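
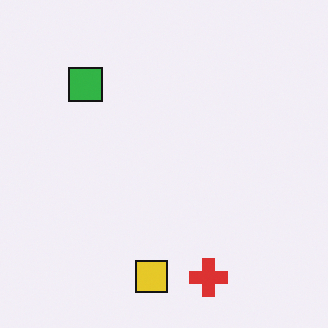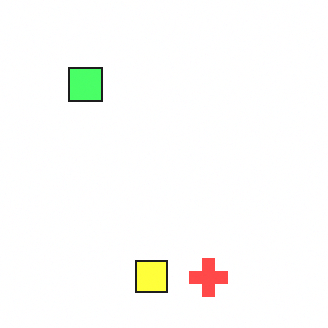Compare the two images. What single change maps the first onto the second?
Brightened a lot.

Every pixel — background and shapes alike — is uniformly brightened.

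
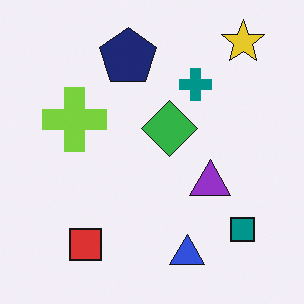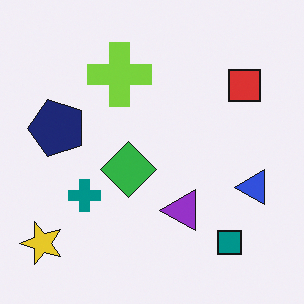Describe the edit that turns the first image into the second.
The transformation is: transposed (reflected across the top-left ↔ bottom-right diagonal).

Shapes have swapped their row and column positions — what was in the top-right is now in the bottom-left — a diagonal reflection.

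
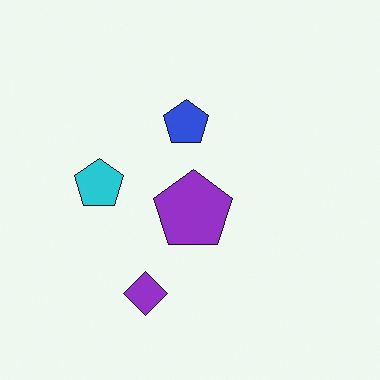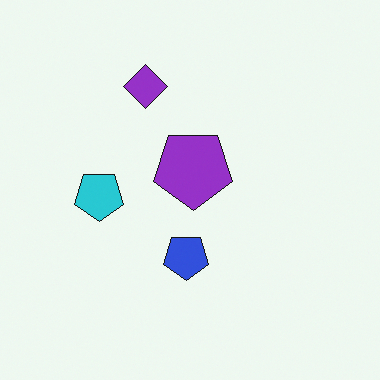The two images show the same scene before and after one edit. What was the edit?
The second image is the first flipped vertically (top ↔ bottom).

The purple diamond is in the bottom of the first image and the top of the second — shapes on opposite sides of the horizontal midline have swapped in a mirror flip.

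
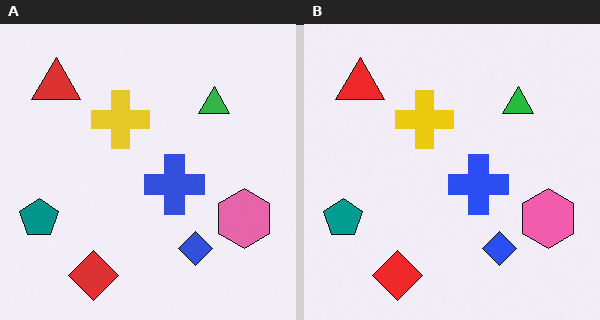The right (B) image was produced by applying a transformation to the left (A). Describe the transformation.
The image was slightly oversaturated.

All colors are more vivid — a global saturation change.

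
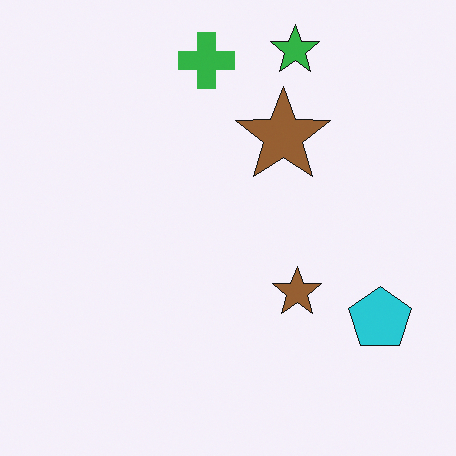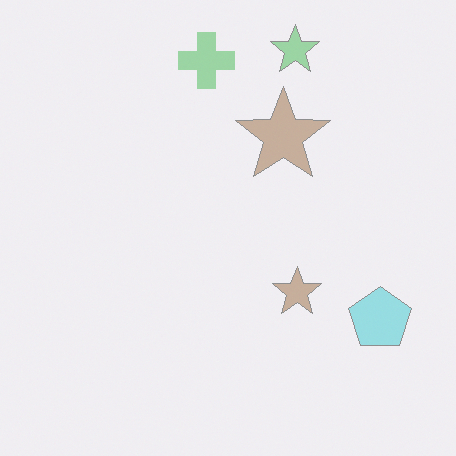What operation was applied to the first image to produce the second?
It was washed out (contrast reduced).

Tones are pushed toward mid-grey across the whole image — a global contrast change.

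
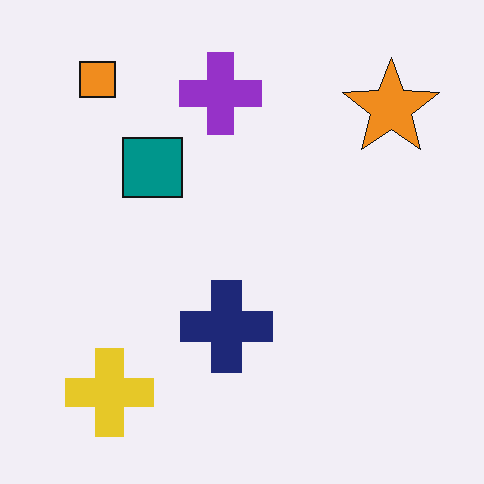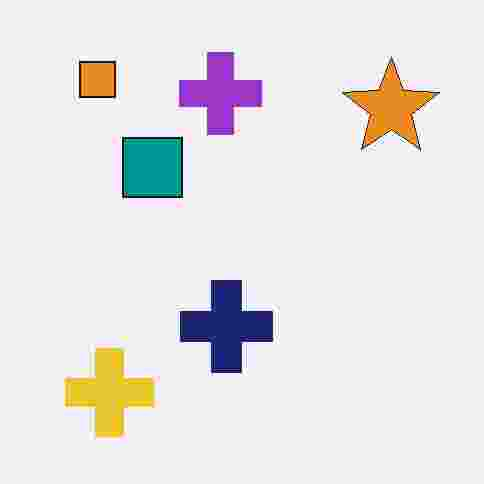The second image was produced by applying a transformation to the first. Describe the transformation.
It was degraded with heavy JPEG compression.

Blocky 8×8 compression artifacts appear around shape edges and the flat background shows ringing — characteristic JPEG degradation.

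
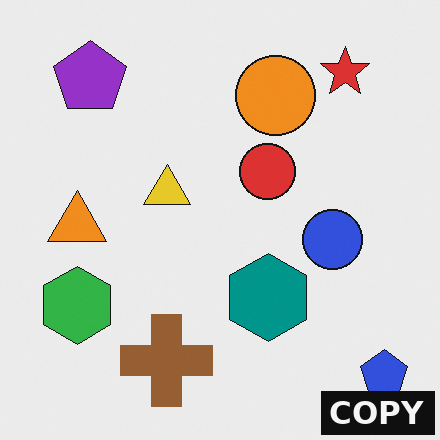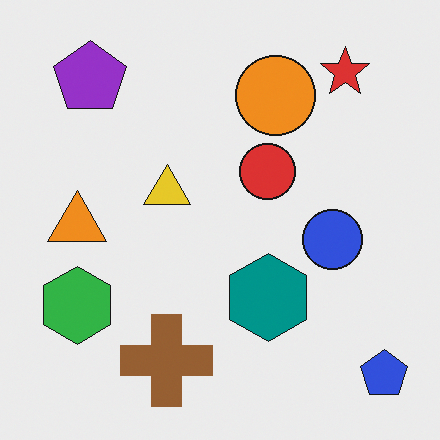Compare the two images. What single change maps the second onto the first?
The first image is the second watermarked with the text "COPY" in the lower-right corner.

A dark label reading "COPY" appears in the lower-right corner.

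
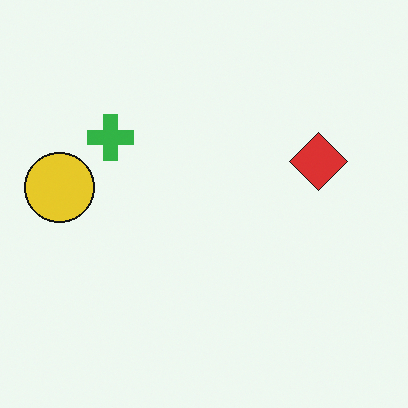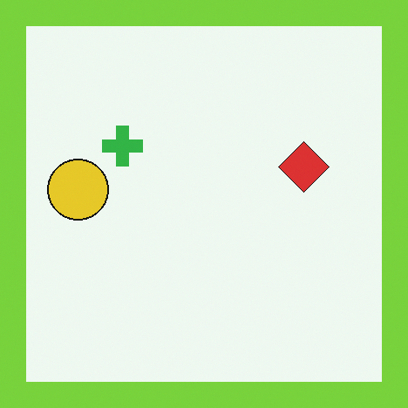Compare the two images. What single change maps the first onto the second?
It was framed with a lime border.

A solid lime frame runs around the edge of the second image, with the content slightly shrunk inside it.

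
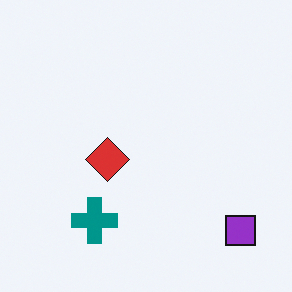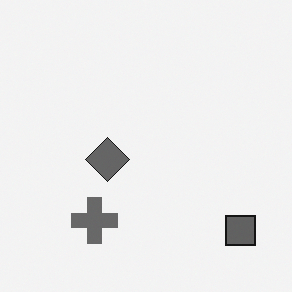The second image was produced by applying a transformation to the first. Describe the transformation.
The transformation is: converted to grayscale.

All color is removed — every shape is now a shade of grey.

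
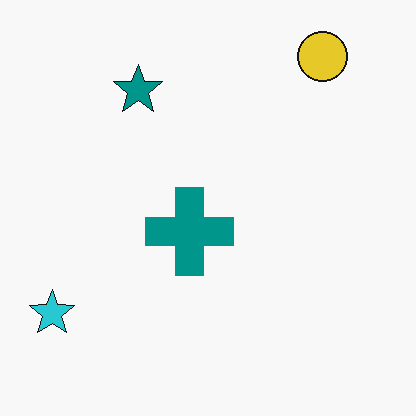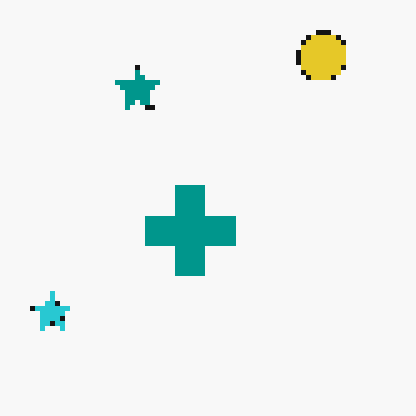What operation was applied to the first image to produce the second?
This is the original image lightly pixelated (a mild mosaic effect).

Shapes are reduced to large square blocks; fine edges and outlines are lost — a downscale-then-upscale (mosaic) effect.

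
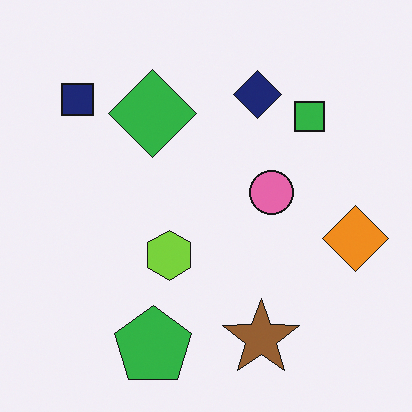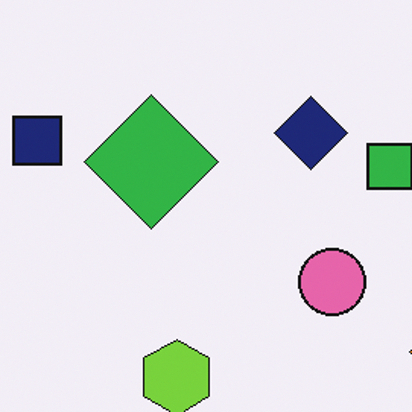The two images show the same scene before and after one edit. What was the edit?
It was cropped to a modestly smaller region and rescaled.

The visible shapes are larger and the field of view is narrower; shapes near the original edges may be partly or wholly outside the frame — a crop-and-rescale.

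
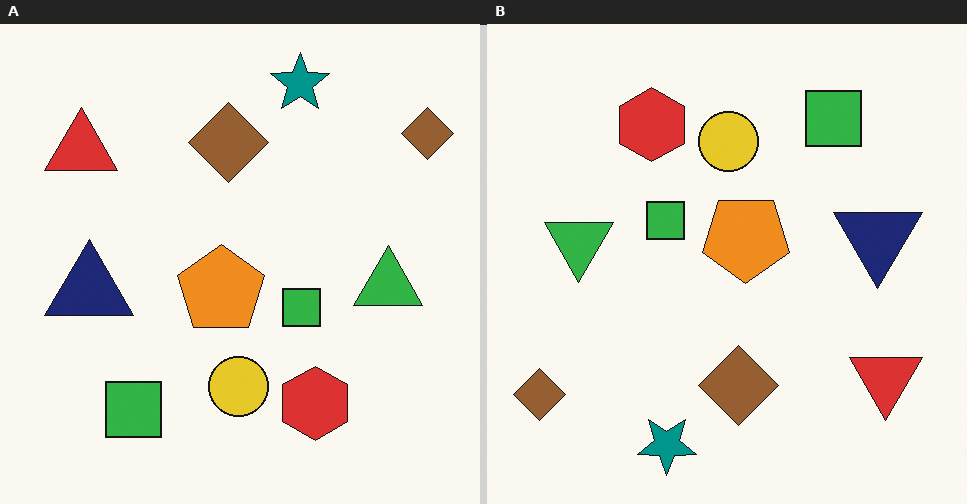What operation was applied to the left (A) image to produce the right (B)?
The right (B) image is the left (A) rotated 180°.

The red triangle sits in the top-left of the left (A) image and the bottom-right of the right (B) — consistent with a whole-image 180° rotation.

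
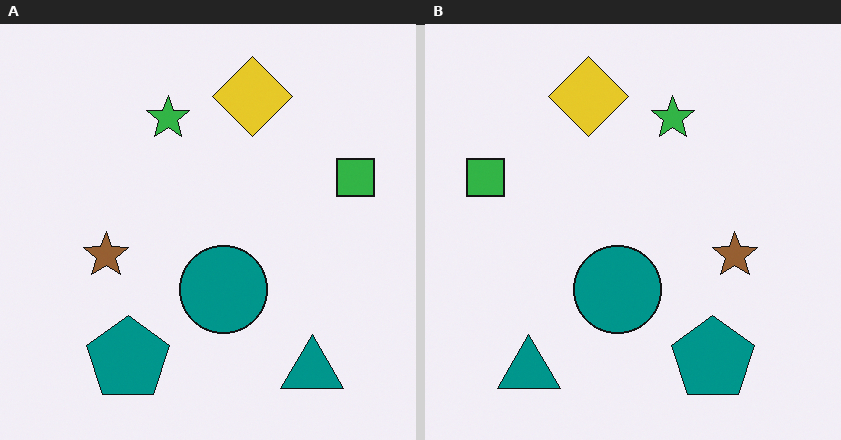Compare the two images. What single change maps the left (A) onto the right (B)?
Flipped horizontally (left ↔ right).

The green square is in the right of the left (A) image and the left of the right (B) — shapes on opposite sides of the vertical midline have swapped in a mirror flip.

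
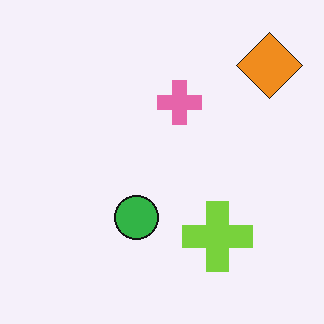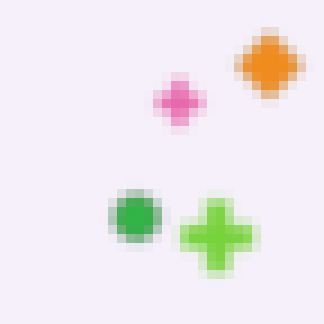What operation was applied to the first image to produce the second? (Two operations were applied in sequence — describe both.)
The image was heavily blurred, then heavily pixelated into large blocks.

Shape edges and outlines are uniformly softened across the whole image. Shapes are reduced to large square blocks; fine edges and outlines are lost — a downscale-then-upscale (mosaic) effect.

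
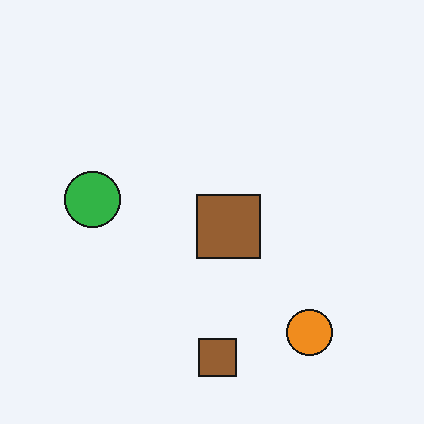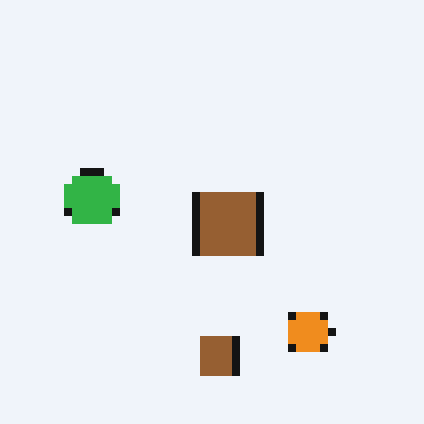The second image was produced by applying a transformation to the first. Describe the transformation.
The transformation is: pixelated into visible square blocks.

Shapes are reduced to large square blocks; fine edges and outlines are lost — a downscale-then-upscale (mosaic) effect.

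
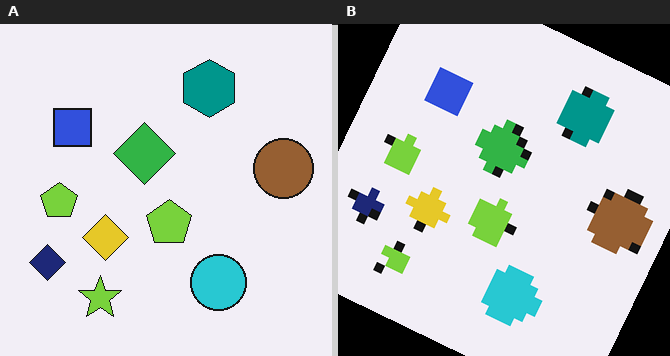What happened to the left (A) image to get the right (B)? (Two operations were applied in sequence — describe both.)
The transformation is: heavily pixelated into large blocks, then rotated clockwise by a clearly visible amount.

Shapes are reduced to large square blocks; fine edges and outlines are lost — a downscale-then-upscale (mosaic) effect. Every shape is tilted by the same angle and the image corners show triangular fill wedges — a whole-image rotation by a non-right angle.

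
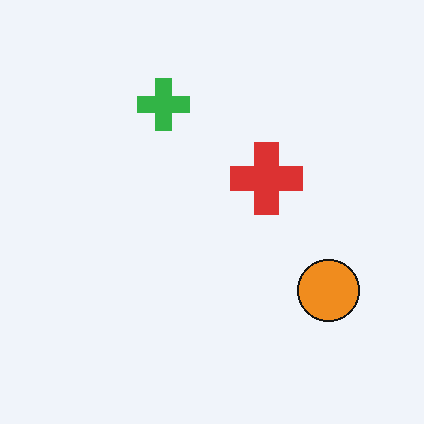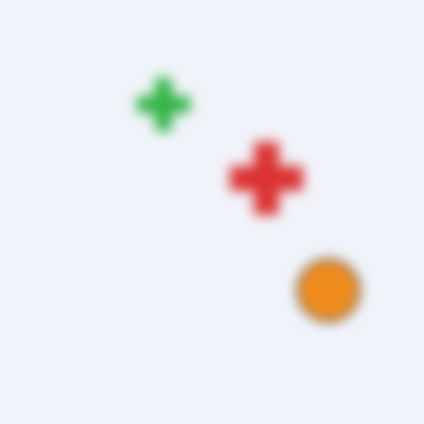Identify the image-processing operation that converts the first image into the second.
Heavily blurred.

Shape edges and outlines are uniformly softened across the whole image.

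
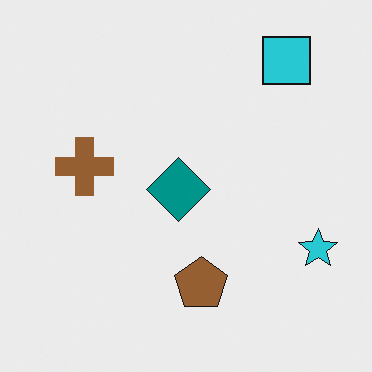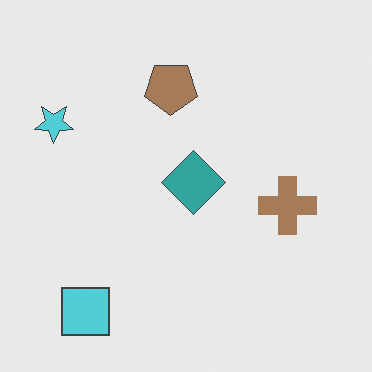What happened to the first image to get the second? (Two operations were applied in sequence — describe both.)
The image was rotated 180°, then given slightly reduced contrast.

The cyan square sits in the top-right of the first image and the bottom-left of the second — consistent with a whole-image 180° rotation. Tones are pushed toward mid-grey across the whole image — a global contrast change.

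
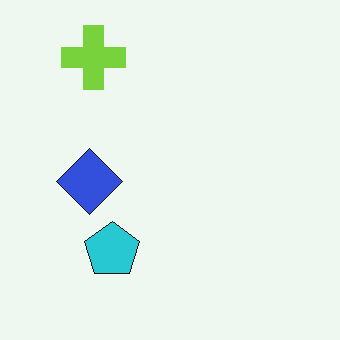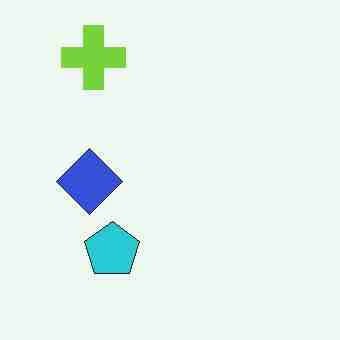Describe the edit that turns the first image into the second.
This is the original image degraded with heavy JPEG compression.

Blocky 8×8 compression artifacts appear around shape edges and the flat background shows ringing — characteristic JPEG degradation.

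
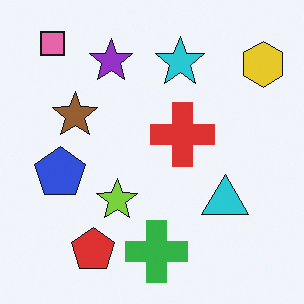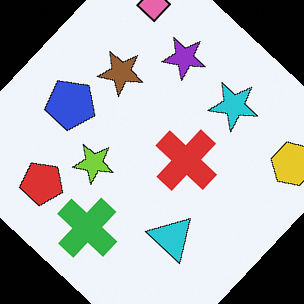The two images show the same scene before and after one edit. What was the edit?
This is the original image rotated clockwise by a large amount — several tens of degrees.

Every shape is tilted by the same angle and the image corners show triangular fill wedges — a whole-image rotation by a non-right angle.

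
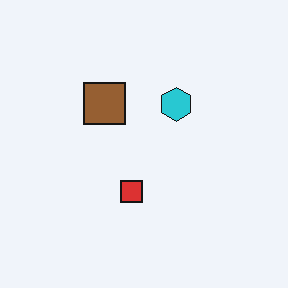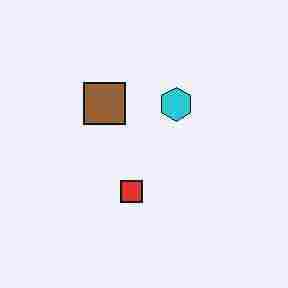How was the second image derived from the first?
The image was degraded with heavy JPEG compression.

Blocky 8×8 compression artifacts appear around shape edges and the flat background shows ringing — characteristic JPEG degradation.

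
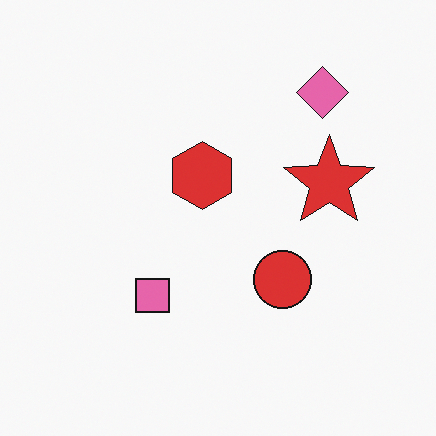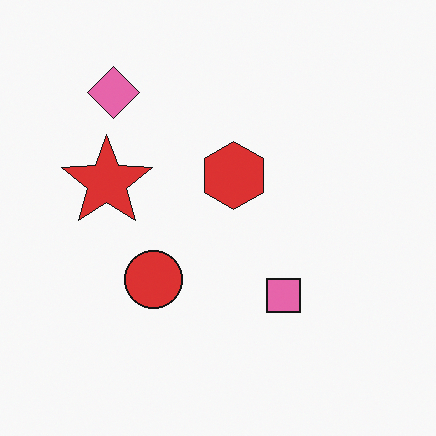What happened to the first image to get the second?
This is the original image flipped horizontally (left ↔ right).

The red star is in the right of the first image and the left of the second — shapes on opposite sides of the vertical midline have swapped in a mirror flip.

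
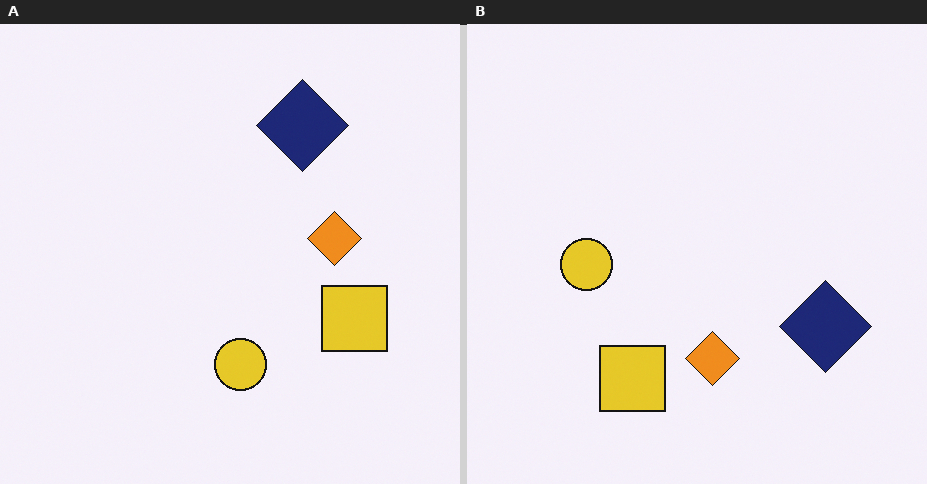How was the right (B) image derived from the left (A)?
This is the original image rotated 90° clockwise.

The navy diamond sits in the top of the left (A) image and the right of the right (B) — consistent with a whole-image 90° clockwise rotation.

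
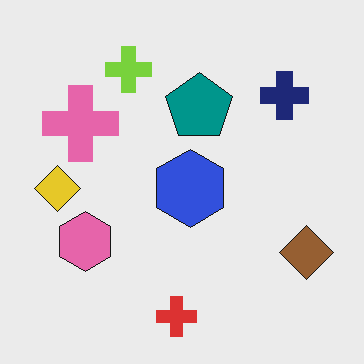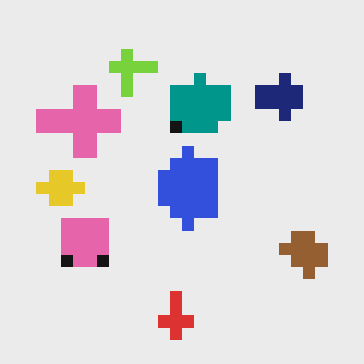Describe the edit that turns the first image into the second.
It was coarsely pixelated.

Shapes are reduced to large square blocks; fine edges and outlines are lost — a downscale-then-upscale (mosaic) effect.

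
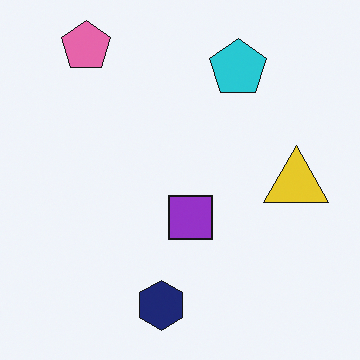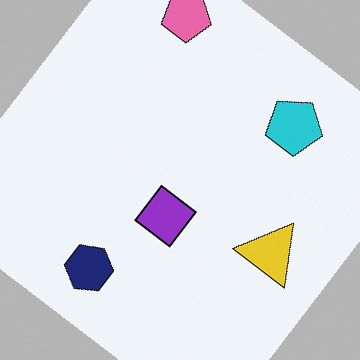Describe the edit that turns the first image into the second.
The image was rotated clockwise by a large amount — several tens of degrees.

Every shape is tilted by the same angle and the image corners show triangular fill wedges — a whole-image rotation by a non-right angle.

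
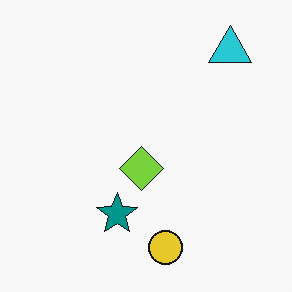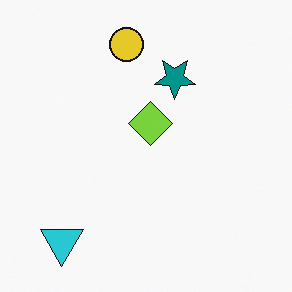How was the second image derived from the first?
The transformation is: rotated 180°.

The cyan triangle sits in the top-right of the first image and the bottom-left of the second — consistent with a whole-image 180° rotation.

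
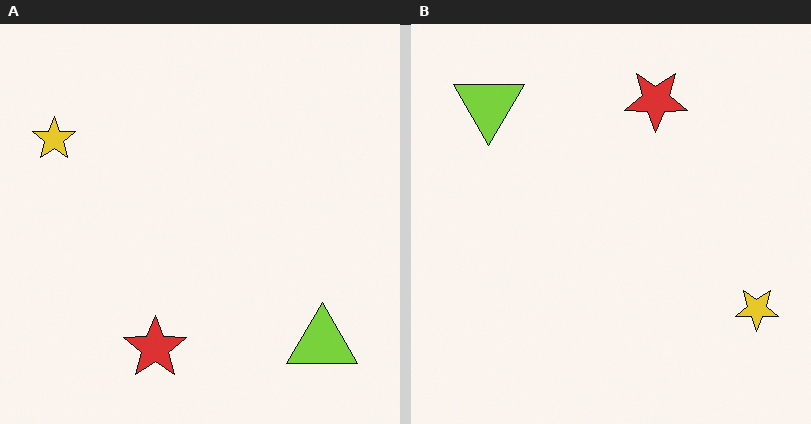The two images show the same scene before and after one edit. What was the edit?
It was rotated 180°.

The lime triangle sits in the bottom-right of the left (A) image and the top-left of the right (B) — consistent with a whole-image 180° rotation.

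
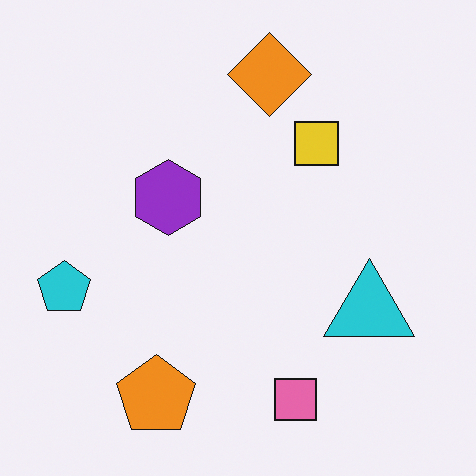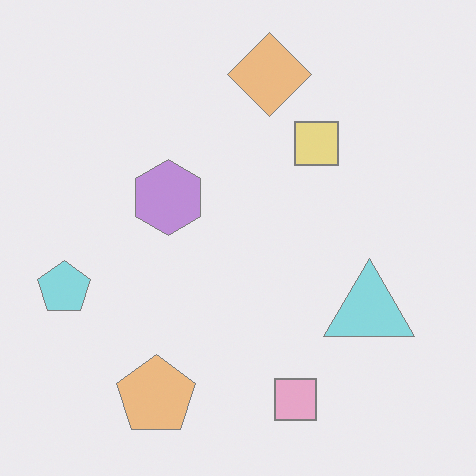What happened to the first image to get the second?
The transformation is: washed out (contrast reduced).

Tones are pushed toward mid-grey across the whole image — a global contrast change.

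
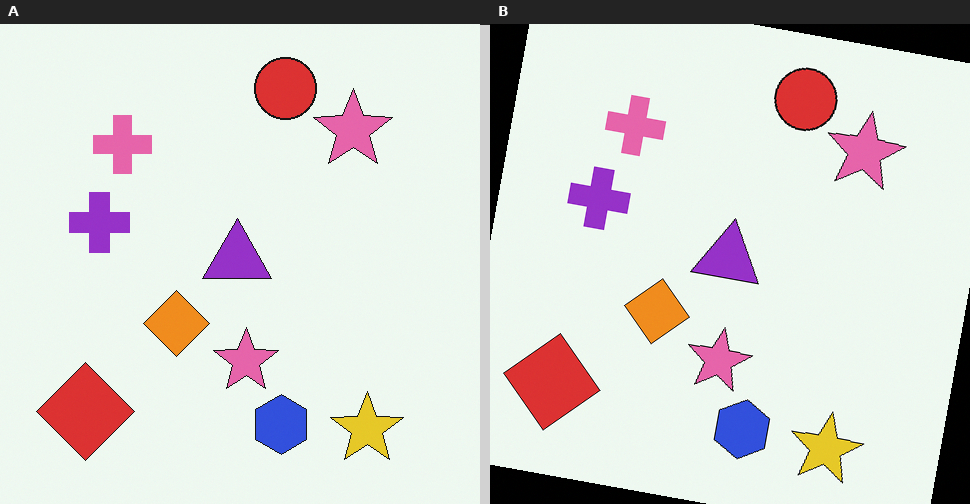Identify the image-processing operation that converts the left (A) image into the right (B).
The image was rotated clockwise by a few degrees.

Every shape is tilted by the same angle and the image corners show triangular fill wedges — a whole-image rotation by a non-right angle.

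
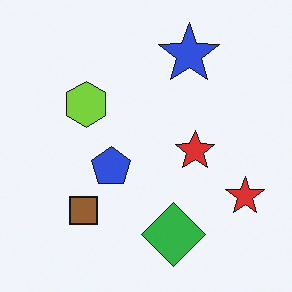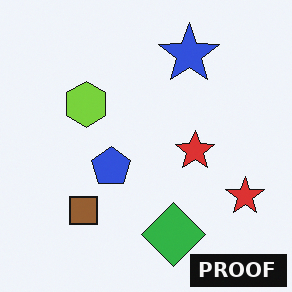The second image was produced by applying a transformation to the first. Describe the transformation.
The transformation is: watermarked with the text "PROOF" in the lower-right corner.

A dark label reading "PROOF" appears in the lower-right corner.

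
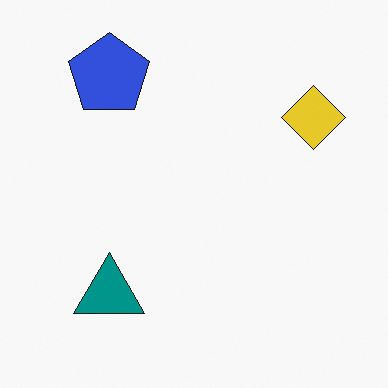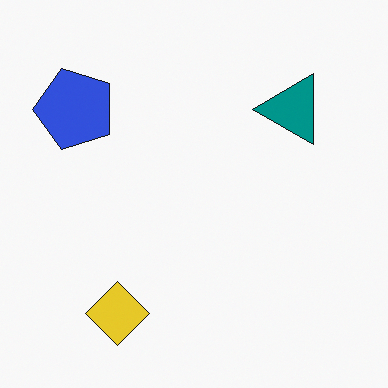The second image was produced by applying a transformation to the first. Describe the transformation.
The transformation is: transposed (reflected across the top-left ↔ bottom-right diagonal).

Shapes have swapped their row and column positions — what was in the top-right is now in the bottom-left — a diagonal reflection.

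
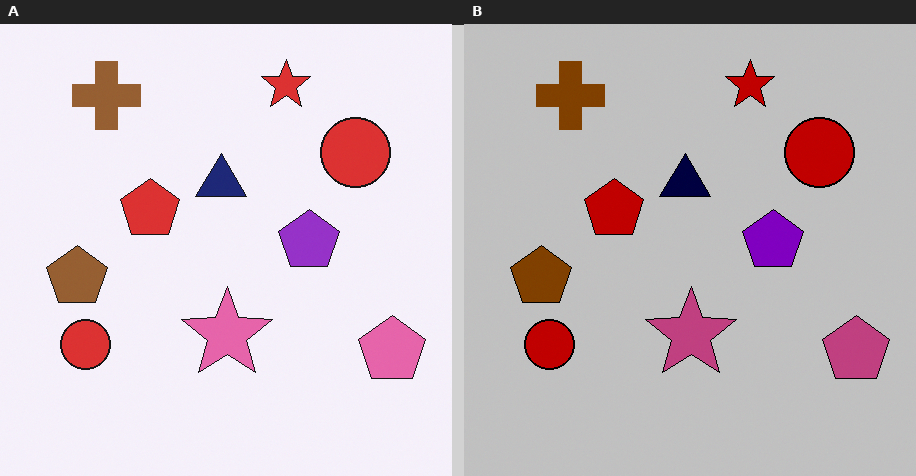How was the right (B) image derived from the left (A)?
It was aggressively posterized.

Each flat color has snapped to a coarser quantized level — most visibly, the near-white background has dropped to a flat grey.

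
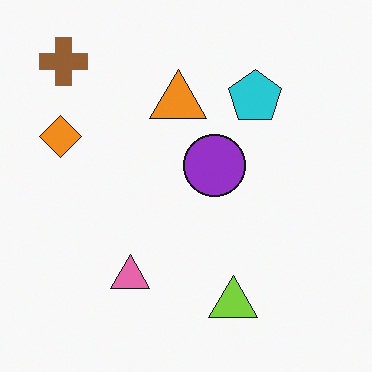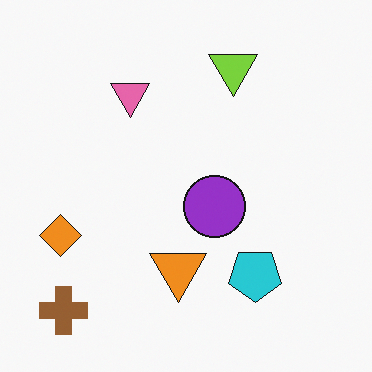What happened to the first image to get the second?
It was flipped vertically (top ↔ bottom).

The brown cross is in the top-left of the first image and the bottom-left of the second — shapes on opposite sides of the horizontal midline have swapped in a mirror flip.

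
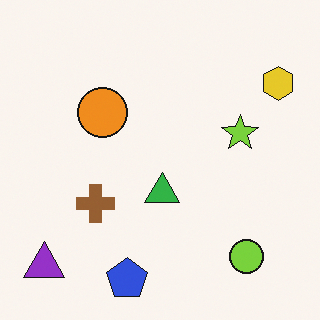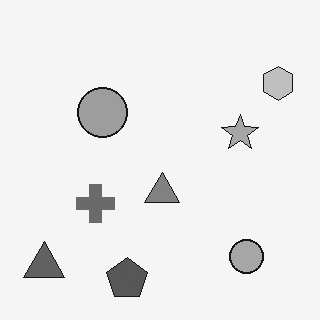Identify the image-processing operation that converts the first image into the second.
Converted to grayscale.

All color is removed — every shape is now a shade of grey.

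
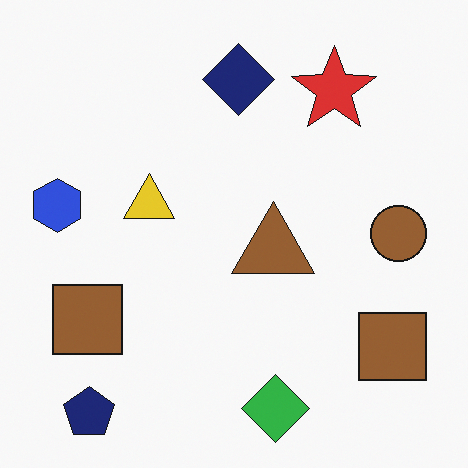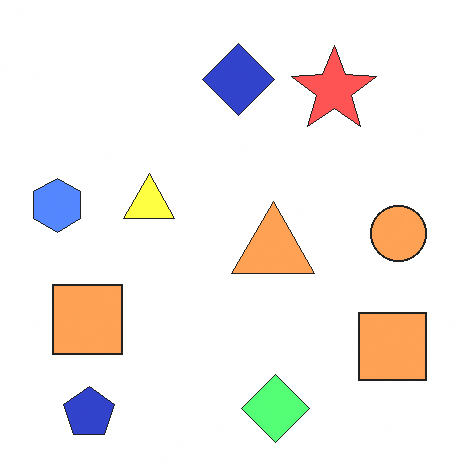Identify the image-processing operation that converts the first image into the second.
Substantially brightened.

Every pixel — background and shapes alike — is uniformly brightened.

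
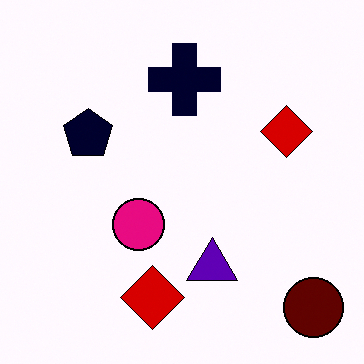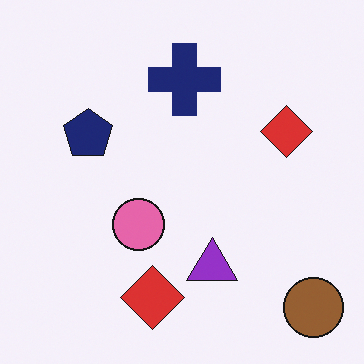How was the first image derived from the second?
The image was given much higher contrast.

Tones are pushed away from mid-grey across the whole image — a global contrast change.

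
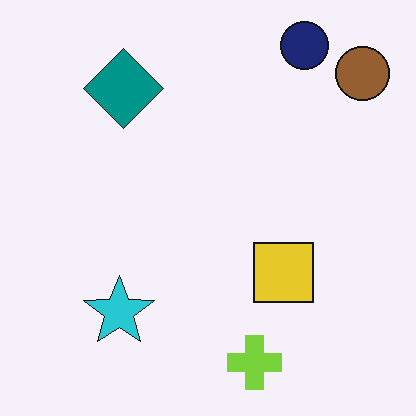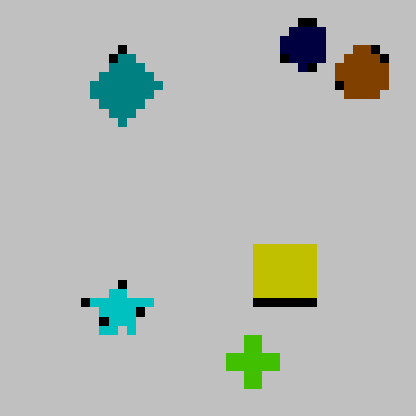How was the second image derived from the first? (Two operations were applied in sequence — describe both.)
The second image is the first coarsely pixelated, then heavily posterized to just a handful of flat colors.

Shapes are reduced to large square blocks; fine edges and outlines are lost — a downscale-then-upscale (mosaic) effect. Each flat color has snapped to a coarser quantized level — most visibly, the near-white background has dropped to a flat grey.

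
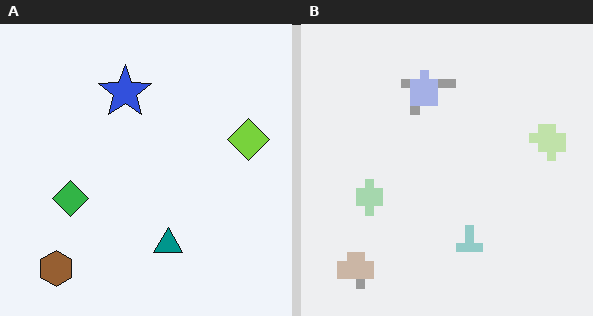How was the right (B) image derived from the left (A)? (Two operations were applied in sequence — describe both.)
Washed out (contrast reduced), then coarsely pixelated.

Tones are pushed toward mid-grey across the whole image — a global contrast change. Shapes are reduced to large square blocks; fine edges and outlines are lost — a downscale-then-upscale (mosaic) effect.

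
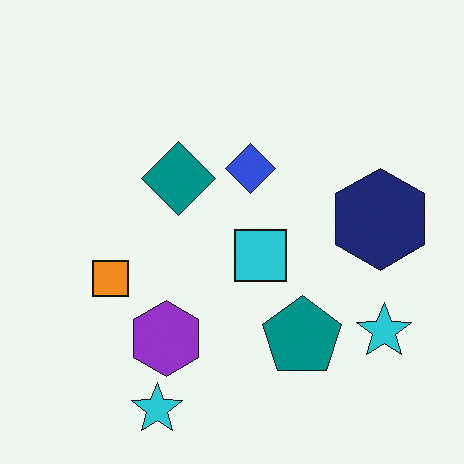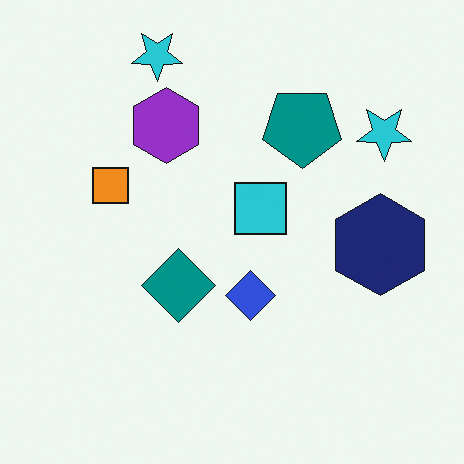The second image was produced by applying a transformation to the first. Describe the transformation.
It was flipped vertically (top ↔ bottom).

The purple hexagon is in the bottom of the first image and the top of the second — shapes on opposite sides of the horizontal midline have swapped in a mirror flip.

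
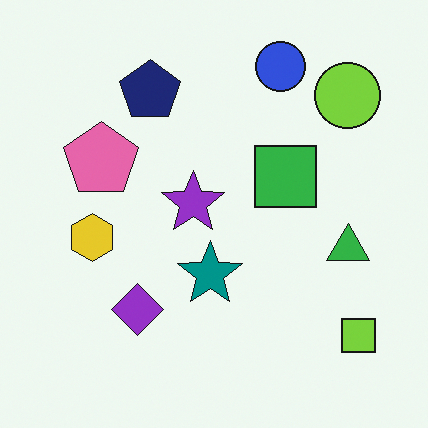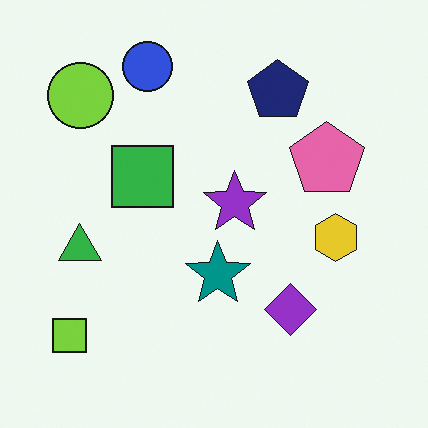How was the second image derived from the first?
The transformation is: flipped horizontally (left ↔ right).

The lime square is in the bottom-right of the first image and the bottom-left of the second — shapes on opposite sides of the vertical midline have swapped in a mirror flip.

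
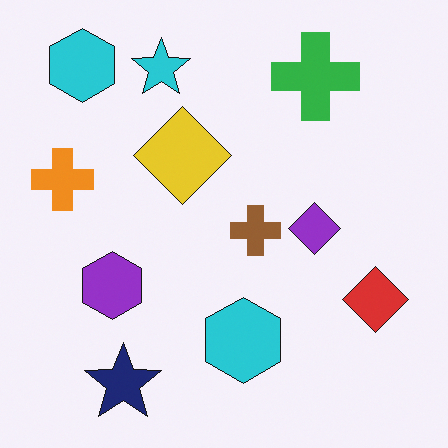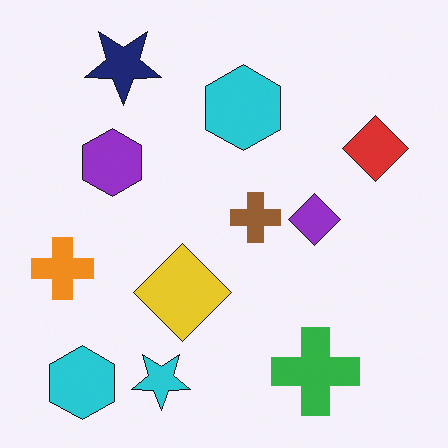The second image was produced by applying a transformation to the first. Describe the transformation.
This is the original image flipped vertically (top ↔ bottom).

The navy star is in the bottom-left of the first image and the top-left of the second — shapes on opposite sides of the horizontal midline have swapped in a mirror flip.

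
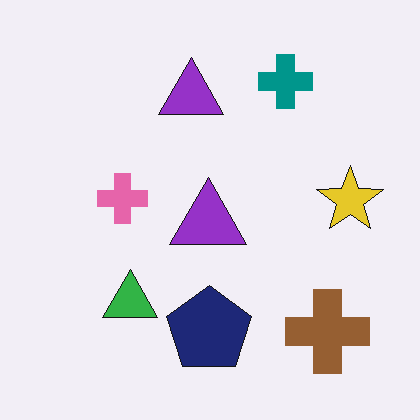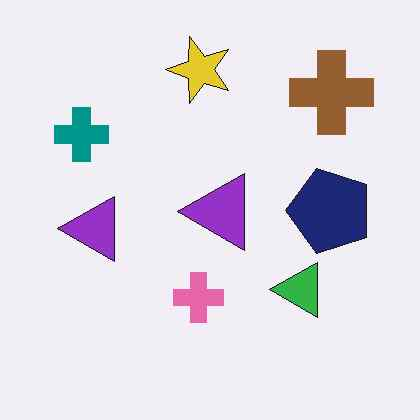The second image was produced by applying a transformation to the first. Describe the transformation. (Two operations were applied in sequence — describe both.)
It was rotated 90° counter-clockwise, then given moderate JPEG compression.

The brown cross sits in the bottom-right of the first image and the top-right of the second — consistent with a whole-image 90° counter-clockwise rotation. Blocky 8×8 compression artifacts appear around shape edges and the flat background shows ringing — characteristic JPEG degradation.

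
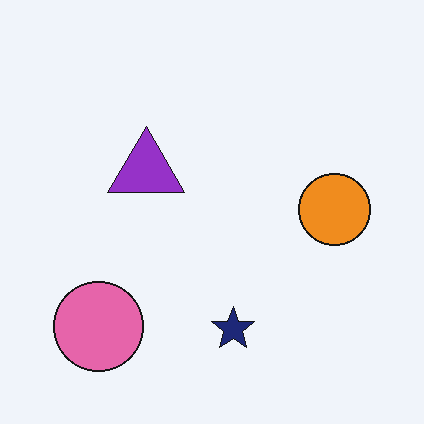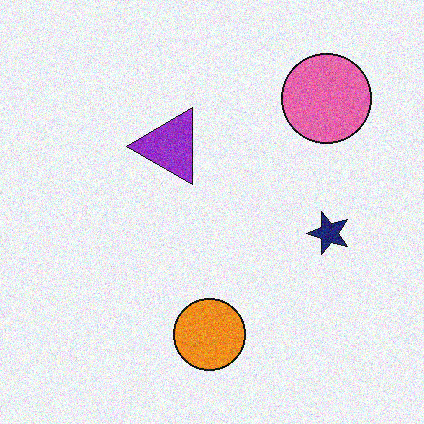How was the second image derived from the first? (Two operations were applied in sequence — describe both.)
The image was transposed (reflected across the top-left ↔ bottom-right diagonal), then degraded with moderate additive noise.

Shapes have swapped their row and column positions — what was in the top-right is now in the bottom-left — a diagonal reflection. Random speckle covers the whole image, including the flat background.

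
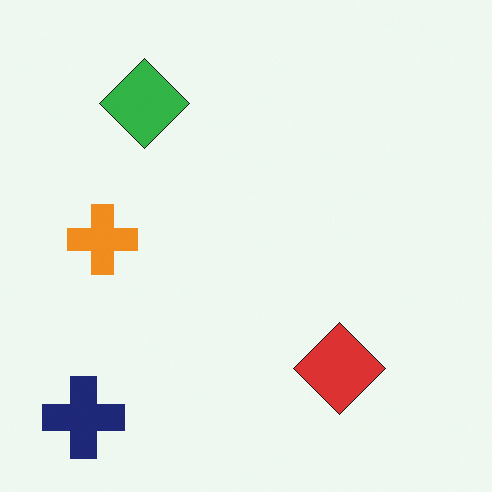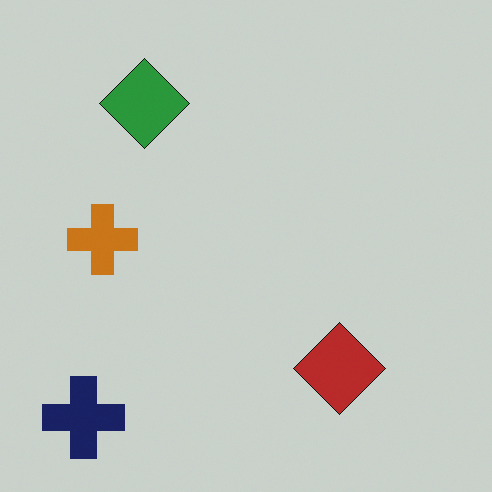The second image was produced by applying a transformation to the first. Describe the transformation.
Darkened a little.

Every pixel — background and shapes alike — is uniformly darkened.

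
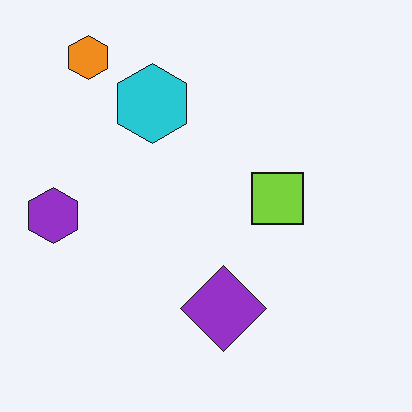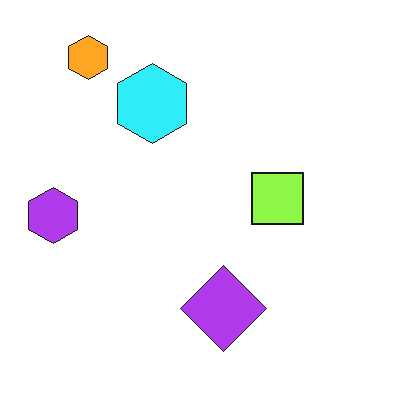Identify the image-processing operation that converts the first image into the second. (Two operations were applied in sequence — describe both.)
It was brightened a little, then given moderate JPEG compression.

Every pixel — background and shapes alike — is uniformly brightened. Blocky 8×8 compression artifacts appear around shape edges and the flat background shows ringing — characteristic JPEG degradation.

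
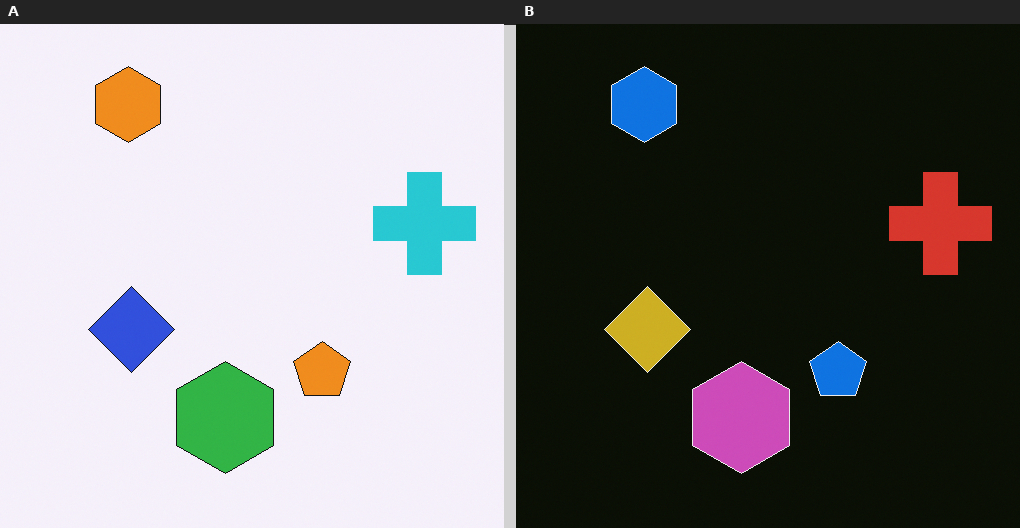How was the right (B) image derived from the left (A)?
The right (B) image is the left (A) color-inverted (negative).

The light background has become dark and every shape's color is its complement — a photographic negative.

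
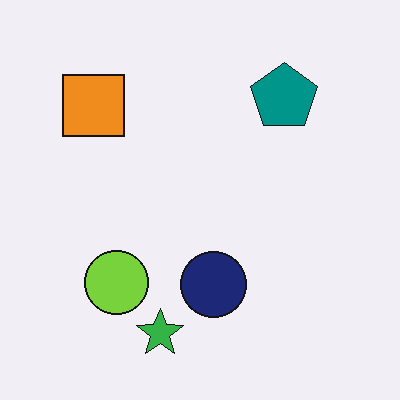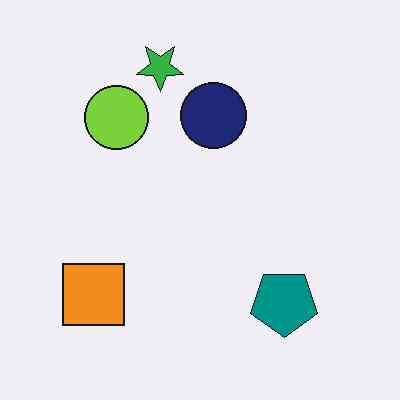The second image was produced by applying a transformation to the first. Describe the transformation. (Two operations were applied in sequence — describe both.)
The transformation is: flipped vertically (top ↔ bottom), then given moderate JPEG compression.

The green star is in the bottom of the first image and the top of the second — shapes on opposite sides of the horizontal midline have swapped in a mirror flip. Blocky 8×8 compression artifacts appear around shape edges and the flat background shows ringing — characteristic JPEG degradation.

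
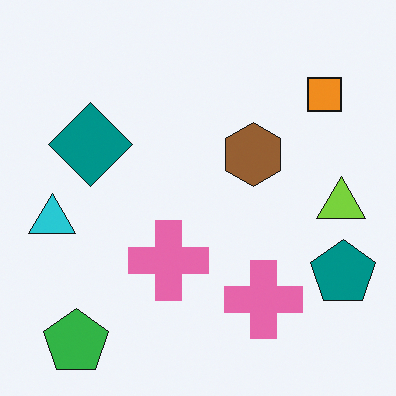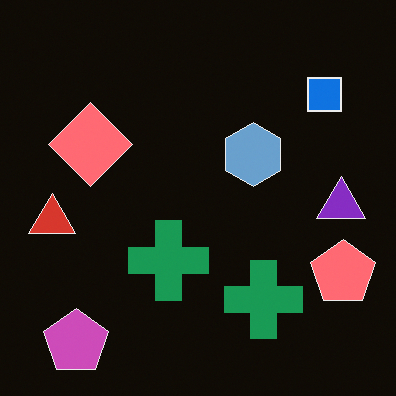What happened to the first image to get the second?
The second image is the first color-inverted (negative).

The light background has become dark and every shape's color is its complement — a photographic negative.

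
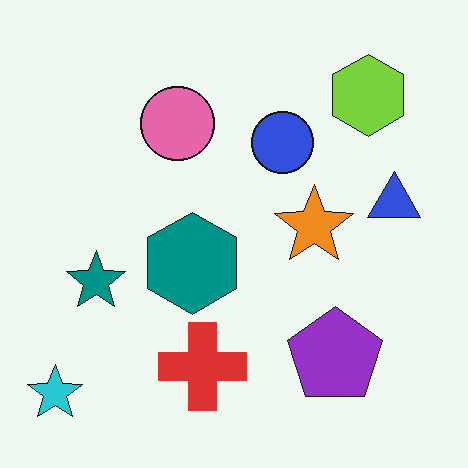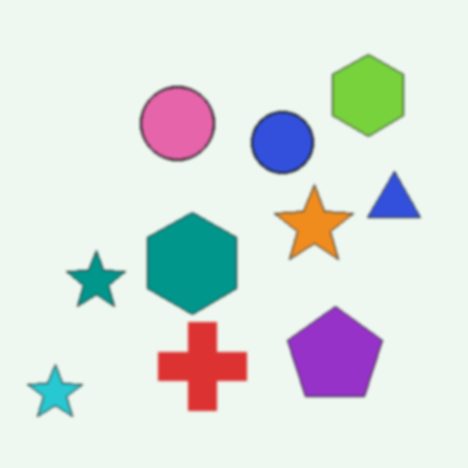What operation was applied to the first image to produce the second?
The second image is the first slightly softened.

Shape edges and outlines are uniformly softened across the whole image.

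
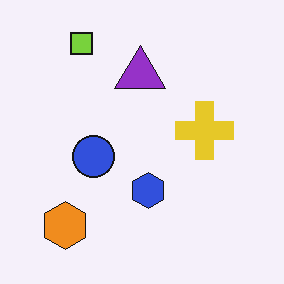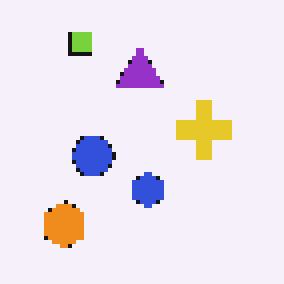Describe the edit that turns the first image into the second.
This is the original image mildly pixelated.

Shapes are reduced to large square blocks; fine edges and outlines are lost — a downscale-then-upscale (mosaic) effect.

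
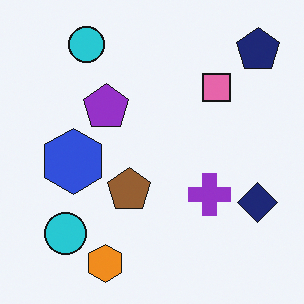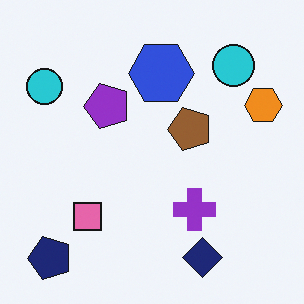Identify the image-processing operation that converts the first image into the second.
The second image is the first transposed (reflected across the top-left ↔ bottom-right diagonal).

Shapes have swapped their row and column positions — what was in the top-right is now in the bottom-left — a diagonal reflection.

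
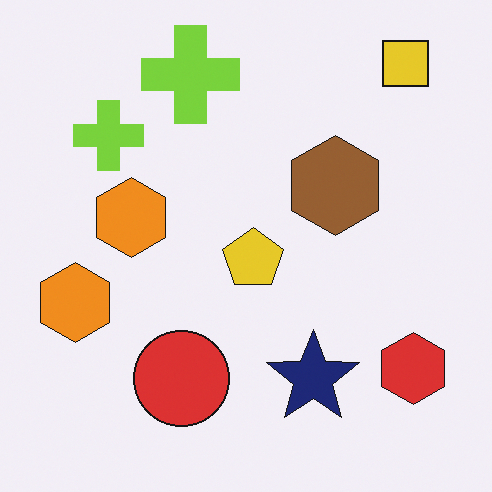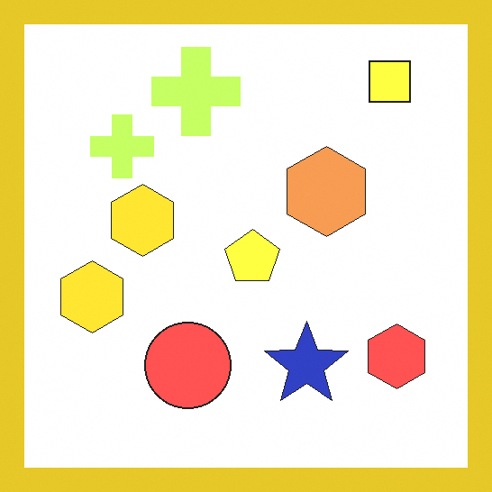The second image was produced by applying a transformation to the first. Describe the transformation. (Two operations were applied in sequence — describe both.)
The transformation is: brightened a lot, then framed with a yellow border.

Every pixel — background and shapes alike — is uniformly brightened. A solid yellow frame runs around the edge of the second image, with the content slightly shrunk inside it.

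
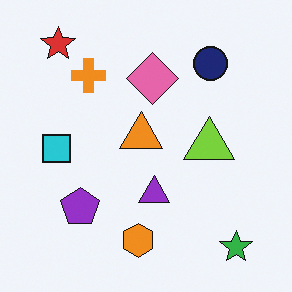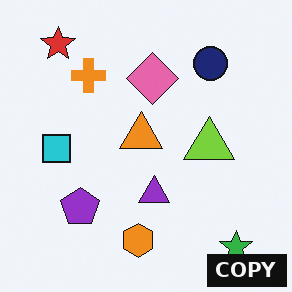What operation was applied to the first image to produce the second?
The second image is the first watermarked with the text "COPY" in the lower-right corner.

A dark label reading "COPY" appears in the lower-right corner.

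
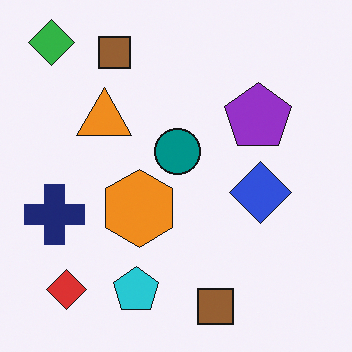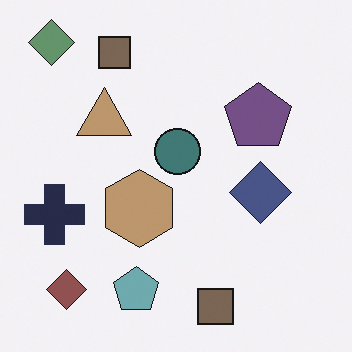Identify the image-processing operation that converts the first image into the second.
Heavily desaturated.

All colors are more muted and greyish — a global saturation change.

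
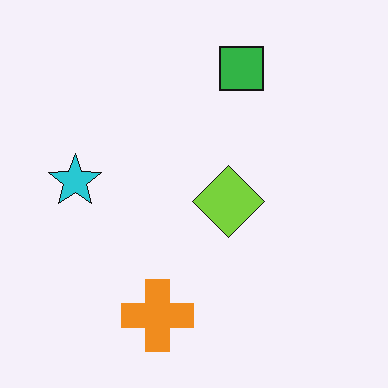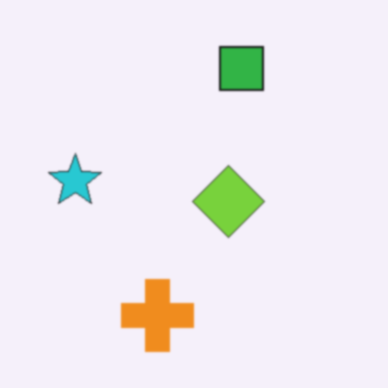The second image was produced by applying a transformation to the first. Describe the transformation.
Slightly softened.

Shape edges and outlines are uniformly softened across the whole image.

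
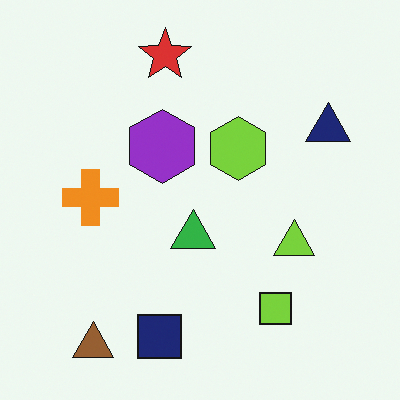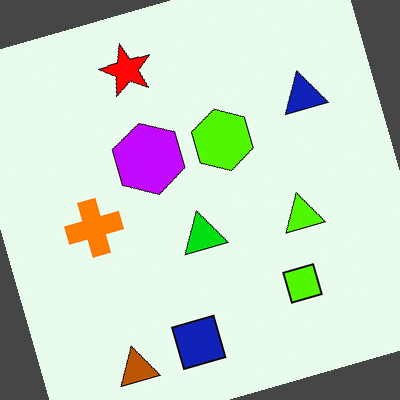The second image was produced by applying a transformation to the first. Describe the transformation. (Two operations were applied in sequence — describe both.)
The transformation is: heavily oversaturated, then rotated counter-clockwise by a moderate amount.

All colors are more vivid — a global saturation change. Every shape is tilted by the same angle and the image corners show triangular fill wedges — a whole-image rotation by a non-right angle.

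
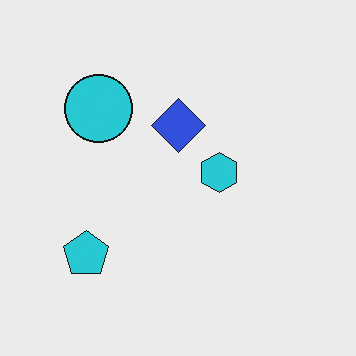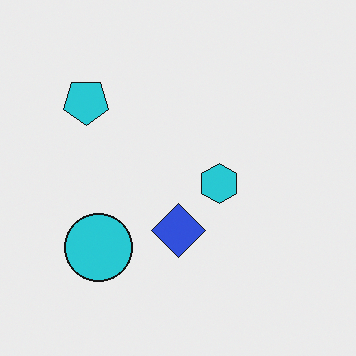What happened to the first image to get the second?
The transformation is: flipped vertically (top ↔ bottom).

The cyan pentagon is in the bottom-left of the first image and the top-left of the second — shapes on opposite sides of the horizontal midline have swapped in a mirror flip.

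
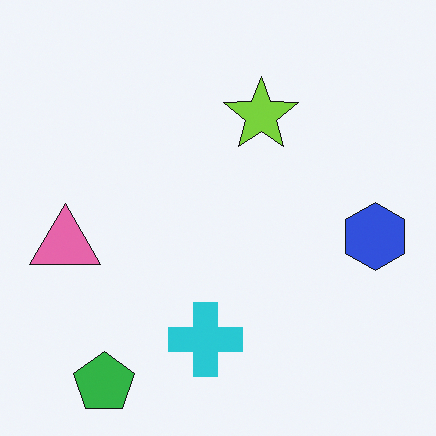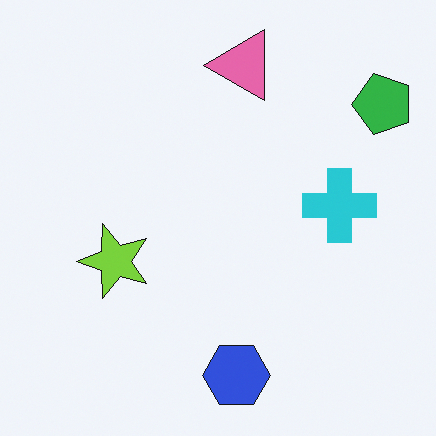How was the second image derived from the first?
The second image is the first transposed (reflected across the top-left ↔ bottom-right diagonal).

Shapes have swapped their row and column positions — what was in the top-right is now in the bottom-left — a diagonal reflection.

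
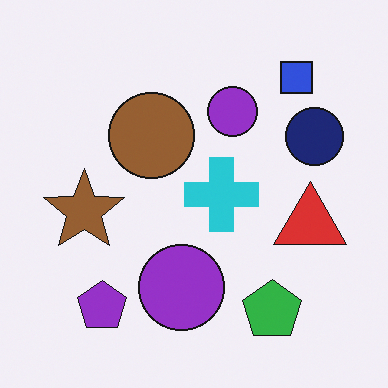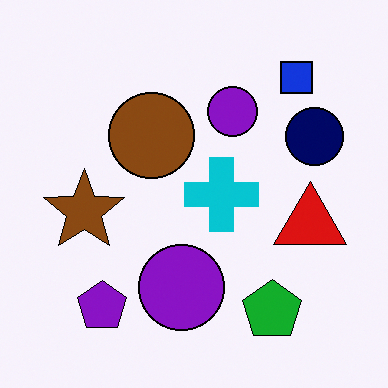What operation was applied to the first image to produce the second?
The image was given slightly increased contrast.

Tones are pushed away from mid-grey across the whole image — a global contrast change.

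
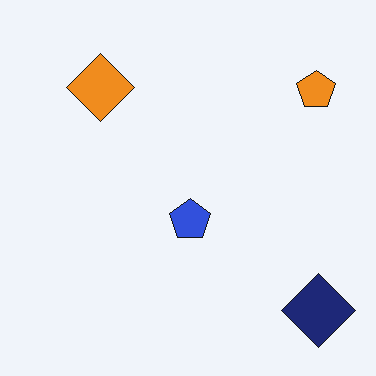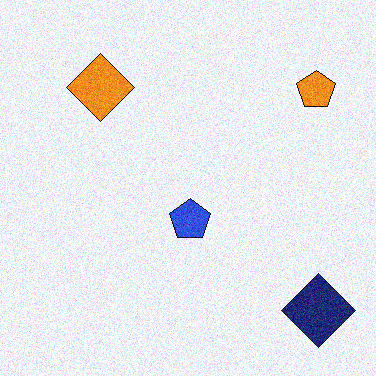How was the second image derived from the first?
Degraded with visible gaussian noise.

Random speckle covers the whole image, including the flat background.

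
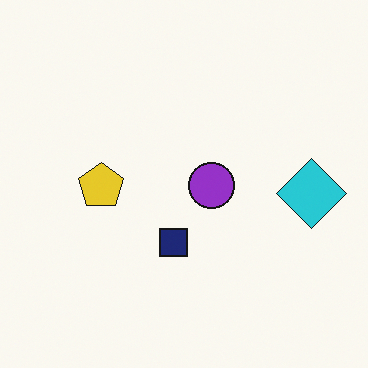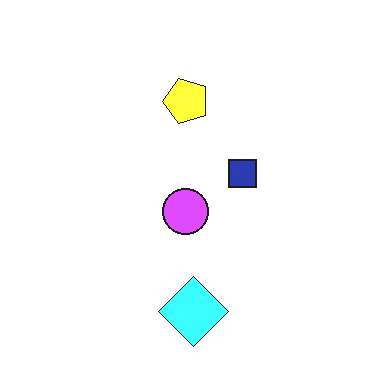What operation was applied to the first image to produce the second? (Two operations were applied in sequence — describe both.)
Transposed (reflected across the top-left ↔ bottom-right diagonal), then noticeably brightened.

Shapes have swapped their row and column positions — what was in the top-right is now in the bottom-left — a diagonal reflection. Every pixel — background and shapes alike — is uniformly brightened.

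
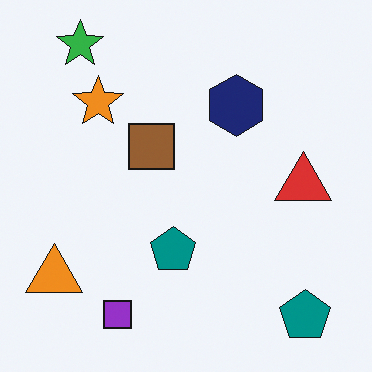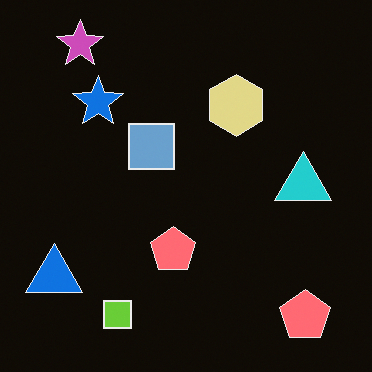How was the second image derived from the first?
The second image is the first color-inverted (negative).

The light background has become dark and every shape's color is its complement — a photographic negative.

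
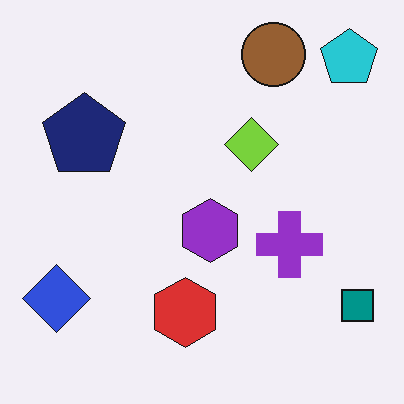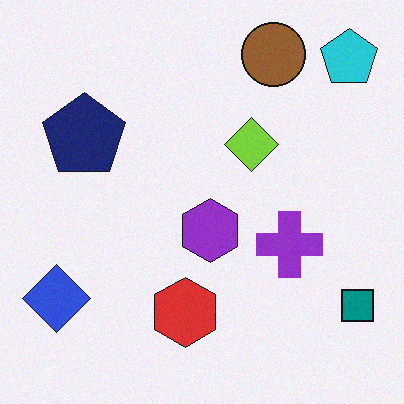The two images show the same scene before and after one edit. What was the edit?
This is the original image degraded with subtle gaussian noise.

Random speckle covers the whole image, including the flat background.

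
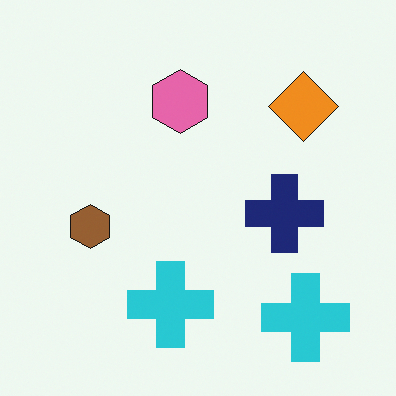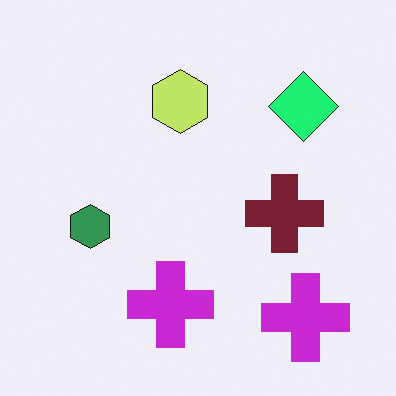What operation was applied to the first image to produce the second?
The image was hue-shifted noticeably.

Every shape's color has rotated by the same amount around the hue wheel — a uniform hue shift.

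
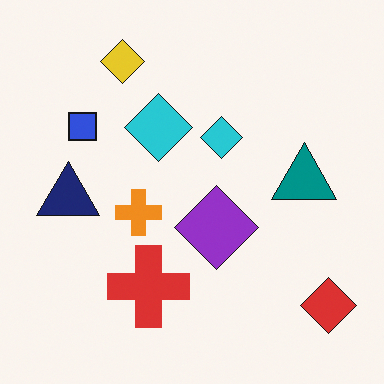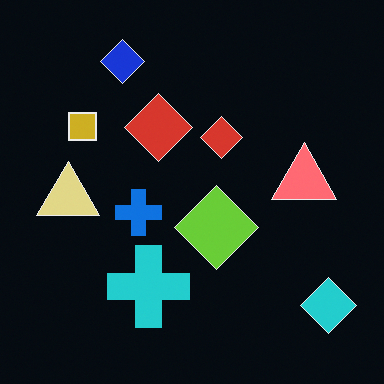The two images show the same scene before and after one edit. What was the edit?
The transformation is: color-inverted (negative).

The light background has become dark and every shape's color is its complement — a photographic negative.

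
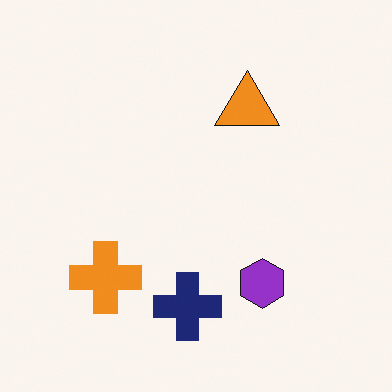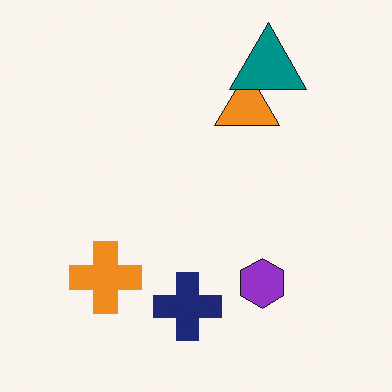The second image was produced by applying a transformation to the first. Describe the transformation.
This is the original image overlaid with an additional teal triangle.

A teal triangle appears in the second image that is absent from the first.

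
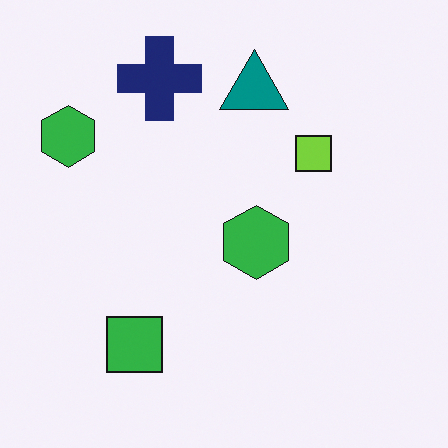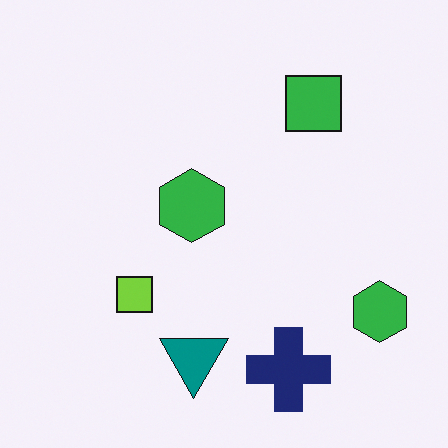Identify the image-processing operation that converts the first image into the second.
It was rotated 180°.

The navy cross sits in the top of the first image and the bottom of the second — consistent with a whole-image 180° rotation.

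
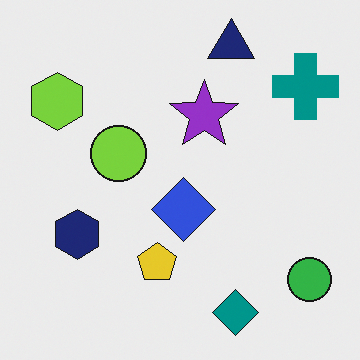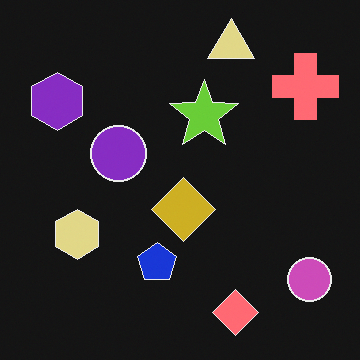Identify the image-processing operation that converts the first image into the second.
The transformation is: color-inverted (negative).

The light background has become dark and every shape's color is its complement — a photographic negative.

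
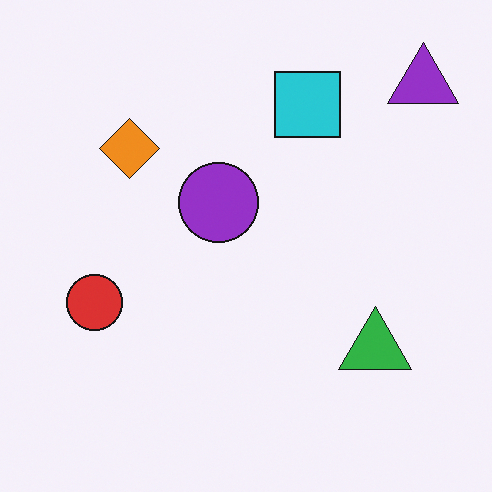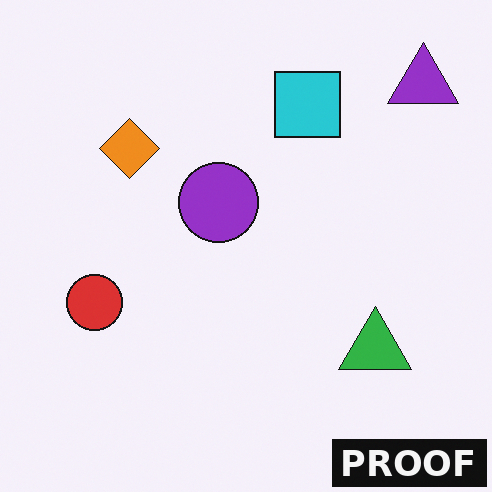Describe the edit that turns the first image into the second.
The image was watermarked with the text "PROOF" in the lower-right corner.

A dark label reading "PROOF" appears in the lower-right corner.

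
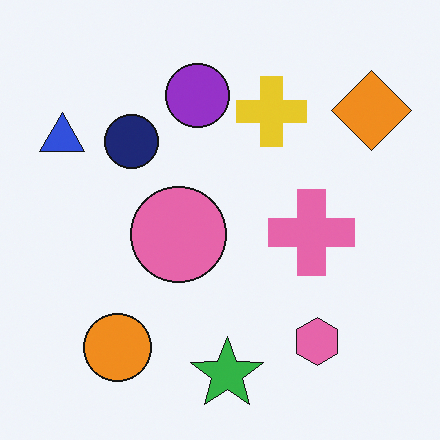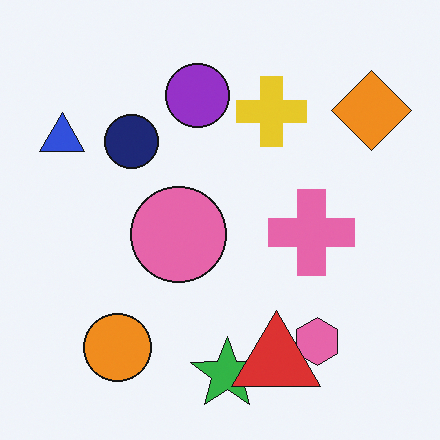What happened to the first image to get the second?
This is the original image overlaid with an additional red triangle.

A red triangle appears in the second image that is absent from the first.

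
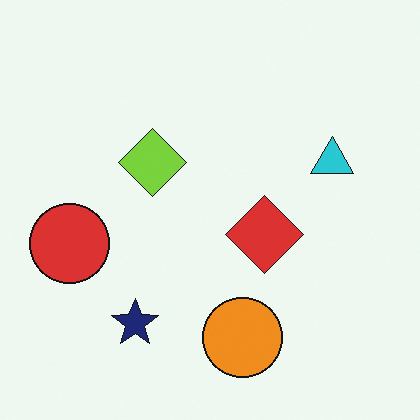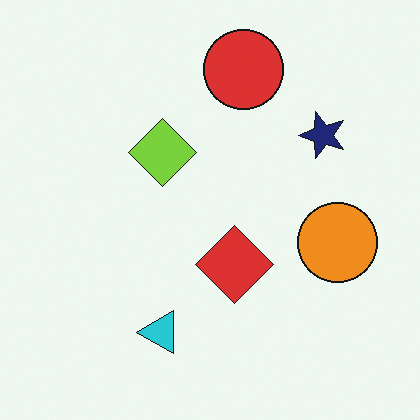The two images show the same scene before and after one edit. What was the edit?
The image was transposed (reflected across the top-left ↔ bottom-right diagonal).

Shapes have swapped their row and column positions — what was in the top-right is now in the bottom-left — a diagonal reflection.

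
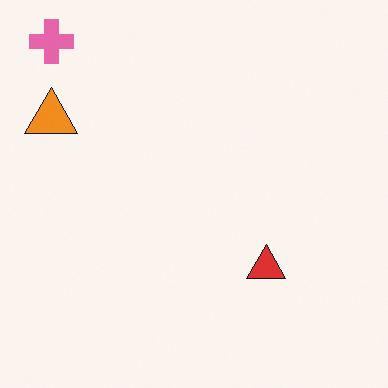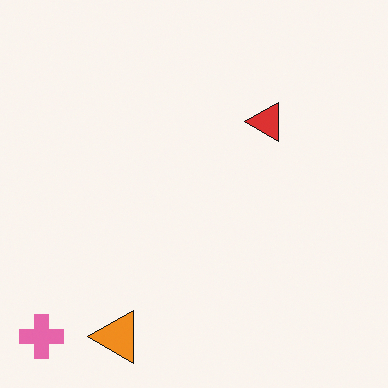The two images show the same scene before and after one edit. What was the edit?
The transformation is: rotated 90° counter-clockwise.

The pink cross sits in the top-left of the first image and the bottom-left of the second — consistent with a whole-image 90° counter-clockwise rotation.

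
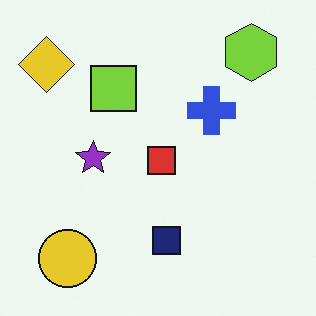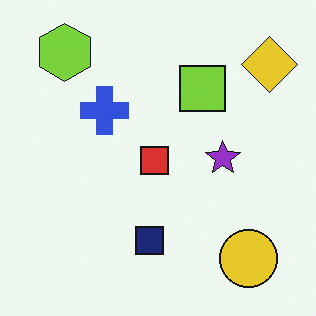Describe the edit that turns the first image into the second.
Flipped horizontally (left ↔ right).

The yellow diamond is in the top-left of the first image and the top-right of the second — shapes on opposite sides of the vertical midline have swapped in a mirror flip.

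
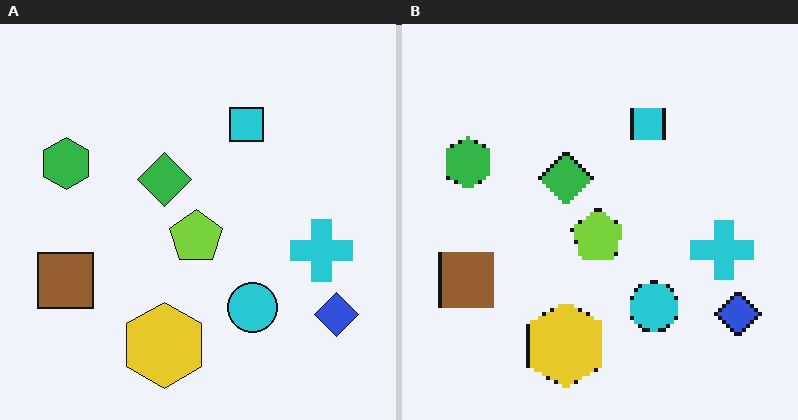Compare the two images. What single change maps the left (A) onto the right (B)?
Lightly pixelated (a mild mosaic effect).

Shapes are reduced to large square blocks; fine edges and outlines are lost — a downscale-then-upscale (mosaic) effect.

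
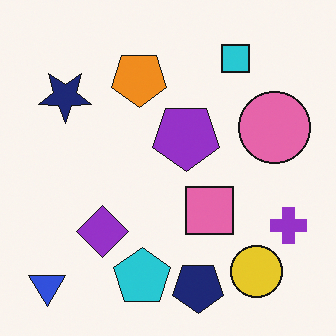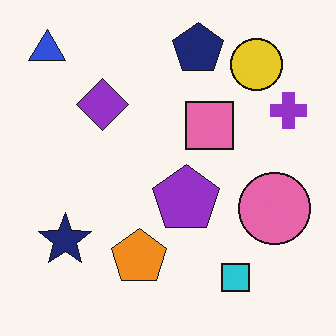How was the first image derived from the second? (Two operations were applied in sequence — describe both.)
It was flipped vertically (top ↔ bottom), then overlaid with an additional cyan pentagon.

The navy pentagon is in the top of the second image and the bottom of the first — shapes on opposite sides of the horizontal midline have swapped in a mirror flip. A cyan pentagon appears in the first image that is absent from the second.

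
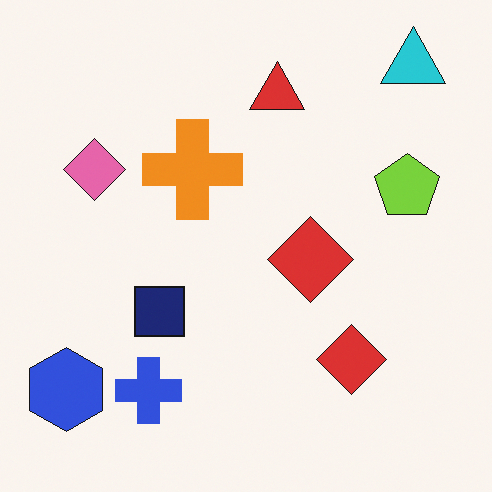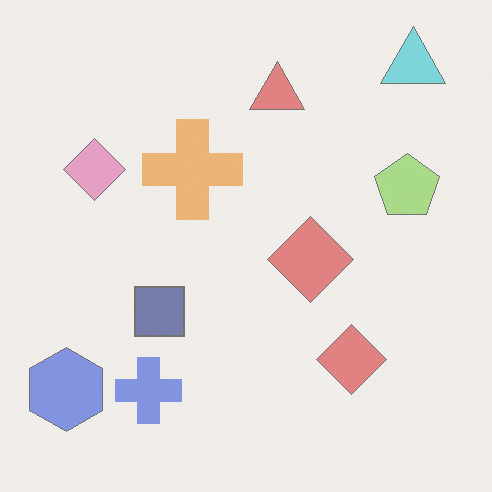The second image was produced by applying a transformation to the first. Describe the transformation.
Given much lower contrast.

Tones are pushed toward mid-grey across the whole image — a global contrast change.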